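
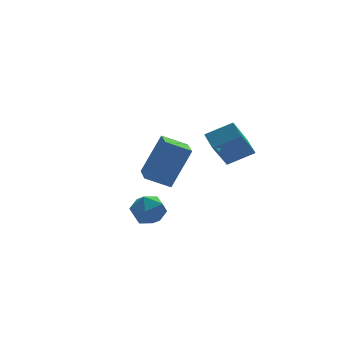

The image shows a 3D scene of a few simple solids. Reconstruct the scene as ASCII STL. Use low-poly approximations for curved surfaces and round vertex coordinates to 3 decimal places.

solid 
facet normal -0.854 0.271 -0.444
outer loop
vertex -0.511 -0.236 -1.535
vertex -0.472 0.486 -1.17
vertex 0.556 0.515 -3.13
endloop
endfacet
facet normal -0.047 -0.891 -0.451
outer loop
vertex 1.632 0.174 -2.57
vertex -0.511 -0.236 -1.535
vertex 0.556 0.515 -3.13
endloop
endfacet
facet normal -0.854 0.271 -0.444
outer loop
vertex 0.556 0.515 -3.13
vertex -0.472 0.486 -1.17
vertex 0.595 1.237 -2.764
endloop
endfacet
facet normal 0.518 0.364 -0.774
outer loop
vertex 0.595 1.237 -2.764
vertex 1.632 0.174 -2.57
vertex 0.556 0.515 -3.13
endloop
endfacet
facet normal -0.518 -0.363 0.774
outer loop
vertex -0.511 -0.236 -1.535
vertex 0.604 0.145 -0.61
vertex -0.472 0.486 -1.17
endloop
endfacet
facet normal -0.048 -0.891 -0.452
outer loop
vertex 0.565 -0.577 -0.976
vertex -0.511 -0.236 -1.535
vertex 1.632 0.174 -2.57
endloop
endfacet
facet normal -0.518 -0.364 0.774
outer loop
vertex 0.565 -0.577 -0.976
vertex 0.604 0.145 -0.61
vertex -0.511 -0.236 -1.535
endloop
endfacet
facet normal 0.047 0.891 0.452
outer loop
vertex -0.472 0.486 -1.17
vertex 0.604 0.145 -0.61
vertex 0.595 1.237 -2.764
endloop
endfacet
facet normal 0.518 0.364 -0.775
outer loop
vertex 1.671 0.896 -2.205
vertex 1.632 0.174 -2.57
vertex 0.595 1.237 -2.764
endloop
endfacet
facet normal 0.048 0.891 0.451
outer loop
vertex 0.595 1.237 -2.764
vertex 0.604 0.145 -0.61
vertex 1.671 0.896 -2.205
endloop
endfacet
facet normal 0.854 -0.271 0.444
outer loop
vertex 1.671 0.896 -2.205
vertex 0.565 -0.577 -0.976
vertex 1.632 0.174 -2.57
endloop
endfacet
facet normal 0.854 -0.271 0.444
outer loop
vertex 0.604 0.145 -0.61
vertex 0.565 -0.577 -0.976
vertex 1.671 0.896 -2.205
endloop
endfacet
facet normal -0.503 -0.078 -0.860
outer loop
vertex -2.05 2.571 -4.28
vertex -1.527 3.975 -4.714
vertex -1.11 2.066 -4.784
endloop
endfacet
facet normal -0.335 -0.900 0.278
outer loop
vertex -0.093 2.225 -3.046
vertex -2.05 2.571 -4.28
vertex -1.11 2.066 -4.784
endloop
endfacet
facet normal -0.503 -0.078 -0.860
outer loop
vertex -1.11 2.066 -4.784
vertex -1.527 3.975 -4.714
vertex -0.587 3.47 -5.218
endloop
endfacet
facet normal 0.796 -0.429 -0.427
outer loop
vertex -0.587 3.47 -5.218
vertex -0.093 2.225 -3.046
vertex -1.11 2.066 -4.784
endloop
endfacet
facet normal -0.796 0.429 0.427
outer loop
vertex -2.05 2.571 -4.28
vertex -0.51 4.134 -2.976
vertex -1.527 3.975 -4.714
endloop
endfacet
facet normal -0.335 -0.900 0.278
outer loop
vertex -1.033 2.73 -2.542
vertex -2.05 2.571 -4.28
vertex -0.093 2.225 -3.046
endloop
endfacet
facet normal -0.796 0.429 0.427
outer loop
vertex -1.033 2.73 -2.542
vertex -0.51 4.134 -2.976
vertex -2.05 2.571 -4.28
endloop
endfacet
facet normal 0.335 0.900 -0.278
outer loop
vertex -1.527 3.975 -4.714
vertex -0.51 4.134 -2.976
vertex -0.587 3.47 -5.218
endloop
endfacet
facet normal 0.796 -0.429 -0.427
outer loop
vertex 0.43 3.629 -3.48
vertex -0.093 2.225 -3.046
vertex -0.587 3.47 -5.218
endloop
endfacet
facet normal 0.335 0.900 -0.278
outer loop
vertex -0.587 3.47 -5.218
vertex -0.51 4.134 -2.976
vertex 0.43 3.629 -3.48
endloop
endfacet
facet normal 0.503 0.078 0.860
outer loop
vertex 0.43 3.629 -3.48
vertex -1.033 2.73 -2.542
vertex -0.093 2.225 -3.046
endloop
endfacet
facet normal 0.503 0.078 0.860
outer loop
vertex -0.51 4.134 -2.976
vertex -1.033 2.73 -2.542
vertex 0.43 3.629 -3.48
endloop
endfacet
facet normal -0.688 0.726 -0.020
outer loop
vertex -4.343 -1.256 -3.749
vertex -4.671 -1.549 -3.107
vertex -4.109 -1.015 -3.048
endloop
endfacet
facet normal -0.072 0.950 -0.303
outer loop
vertex -4.343 -1.256 -3.749
vertex -4.109 -1.015 -3.048
vertex -3.585 -1.153 -3.607
endloop
endfacet
facet normal 0.088 0.521 -0.849
outer loop
vertex -4.343 -1.256 -3.749
vertex -3.585 -1.153 -3.607
vertex -3.825 -1.773 -4.012
endloop
endfacet
facet normal -0.428 0.031 -0.903
outer loop
vertex -4.343 -1.256 -3.749
vertex -3.825 -1.773 -4.012
vertex -4.495 -2.018 -3.703
endloop
endfacet
facet normal -0.907 0.157 -0.391
outer loop
vertex -4.343 -1.256 -3.749
vertex -4.495 -2.018 -3.703
vertex -4.671 -1.549 -3.107
endloop
endfacet
facet normal 0.436 0.879 0.192
outer loop
vertex -3.585 -1.153 -3.607
vertex -4.109 -1.015 -3.048
vertex -3.445 -1.382 -2.877
endloop
endfacet
facet normal -0.558 0.515 0.650
outer loop
vertex -4.109 -1.015 -3.048
vertex -4.671 -1.549 -3.107
vertex -4.115 -1.627 -2.568
endloop
endfacet
facet normal -0.913 -0.404 0.048
outer loop
vertex -4.671 -1.549 -3.107
vertex -4.495 -2.018 -3.703
vertex -4.355 -2.247 -2.973
endloop
endfacet
facet normal -0.137 -0.611 -0.780
outer loop
vertex -4.495 -2.018 -3.703
vertex -3.825 -1.773 -4.012
vertex -3.831 -2.385 -3.532
endloop
endfacet
facet normal 0.697 0.183 -0.693
outer loop
vertex -3.825 -1.773 -4.012
vertex -3.585 -1.153 -3.607
vertex -3.269 -1.851 -3.473
endloop
endfacet
facet normal 0.428 -0.031 0.903
outer loop
vertex -3.597 -2.144 -2.831
vertex -3.445 -1.382 -2.877
vertex -4.115 -1.627 -2.568
endloop
endfacet
facet normal -0.088 -0.521 0.849
outer loop
vertex -3.597 -2.144 -2.831
vertex -4.115 -1.627 -2.568
vertex -4.355 -2.247 -2.973
endloop
endfacet
facet normal 0.072 -0.950 0.303
outer loop
vertex -3.597 -2.144 -2.831
vertex -4.355 -2.247 -2.973
vertex -3.831 -2.385 -3.532
endloop
endfacet
facet normal 0.688 -0.726 0.020
outer loop
vertex -3.597 -2.144 -2.831
vertex -3.831 -2.385 -3.532
vertex -3.269 -1.851 -3.473
endloop
endfacet
facet normal 0.907 -0.157 0.391
outer loop
vertex -3.597 -2.144 -2.831
vertex -3.269 -1.851 -3.473
vertex -3.445 -1.382 -2.877
endloop
endfacet
facet normal 0.137 0.611 0.780
outer loop
vertex -4.115 -1.627 -2.568
vertex -3.445 -1.382 -2.877
vertex -4.109 -1.015 -3.048
endloop
endfacet
facet normal -0.697 -0.183 0.693
outer loop
vertex -4.355 -2.247 -2.973
vertex -4.115 -1.627 -2.568
vertex -4.671 -1.549 -3.107
endloop
endfacet
facet normal -0.436 -0.879 -0.192
outer loop
vertex -3.831 -2.385 -3.532
vertex -4.355 -2.247 -2.973
vertex -4.495 -2.018 -3.703
endloop
endfacet
facet normal 0.558 -0.515 -0.650
outer loop
vertex -3.269 -1.851 -3.473
vertex -3.831 -2.385 -3.532
vertex -3.825 -1.773 -4.012
endloop
endfacet
facet normal 0.913 0.404 -0.048
outer loop
vertex -3.445 -1.382 -2.877
vertex -3.269 -1.851 -3.473
vertex -3.585 -1.153 -3.607
endloop
endfacet

endsolid


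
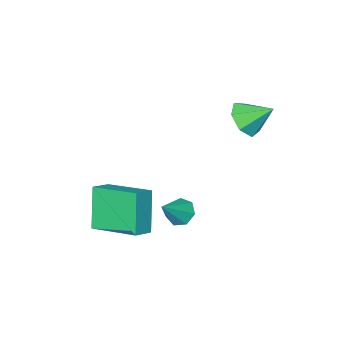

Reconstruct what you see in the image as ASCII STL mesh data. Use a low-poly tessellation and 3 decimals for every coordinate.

solid 
facet normal -0.909 -0.189 -0.371
outer loop
vertex 0.925 -1.253 -3.54
vertex 0.276 0.709 -2.948
vertex 1.475 -0.557 -5.242
endloop
endfacet
facet normal 0.302 -0.913 -0.276
outer loop
vertex 2.284 -0.389 -4.912
vertex 0.925 -1.253 -3.54
vertex 1.475 -0.557 -5.242
endloop
endfacet
facet normal -0.909 -0.189 -0.371
outer loop
vertex 1.475 -0.557 -5.242
vertex 0.276 0.709 -2.948
vertex 0.826 1.405 -4.651
endloop
endfacet
facet normal 0.287 0.362 -0.887
outer loop
vertex 0.826 1.405 -4.651
vertex 2.284 -0.389 -4.912
vertex 1.475 -0.557 -5.242
endloop
endfacet
facet normal -0.287 -0.362 0.887
outer loop
vertex 0.925 -1.253 -3.54
vertex 1.085 0.877 -2.618
vertex 0.276 0.709 -2.948
endloop
endfacet
facet normal 0.302 -0.913 -0.275
outer loop
vertex 1.734 -1.085 -3.209
vertex 0.925 -1.253 -3.54
vertex 2.284 -0.389 -4.912
endloop
endfacet
facet normal -0.288 -0.362 0.887
outer loop
vertex 1.734 -1.085 -3.209
vertex 1.085 0.877 -2.618
vertex 0.925 -1.253 -3.54
endloop
endfacet
facet normal -0.302 0.913 0.275
outer loop
vertex 0.276 0.709 -2.948
vertex 1.085 0.877 -2.618
vertex 0.826 1.405 -4.651
endloop
endfacet
facet normal 0.287 0.363 -0.887
outer loop
vertex 1.635 1.573 -4.32
vertex 2.284 -0.389 -4.912
vertex 0.826 1.405 -4.651
endloop
endfacet
facet normal -0.302 0.913 0.276
outer loop
vertex 0.826 1.405 -4.651
vertex 1.085 0.877 -2.618
vertex 1.635 1.573 -4.32
endloop
endfacet
facet normal 0.909 0.189 0.371
outer loop
vertex 1.635 1.573 -4.32
vertex 1.734 -1.085 -3.209
vertex 2.284 -0.389 -4.912
endloop
endfacet
facet normal 0.909 0.189 0.371
outer loop
vertex 1.085 0.877 -2.618
vertex 1.734 -1.085 -3.209
vertex 1.635 1.573 -4.32
endloop
endfacet
facet normal 0.487 -0.634 -0.601
outer loop
vertex -2.561 1.781 0.745
vertex -3.229 1.782 0.203
vertex -2.544 2.301 0.21
endloop
endfacet
facet normal 0.507 0.610 0.609
outer loop
vertex -2.561 1.781 0.745
vertex -2.544 2.301 0.21
vertex -3.871 2.618 0.997
endloop
endfacet
facet normal 0.487 -0.634 -0.601
outer loop
vertex -2.544 2.301 0.21
vertex -3.229 1.782 0.203
vertex -3.043 2.43 -0.33
endloop
endfacet
facet normal 0.239 0.971 0.011
outer loop
vertex -2.544 2.301 0.21
vertex -3.043 2.43 -0.33
vertex -3.871 2.618 0.997
endloop
endfacet
facet normal 0.486 -0.634 -0.601
outer loop
vertex -3.043 2.43 -0.33
vertex -3.229 1.782 0.203
vertex -3.682 2.071 -0.468
endloop
endfacet
facet normal -0.395 0.843 -0.366
outer loop
vertex -3.043 2.43 -0.33
vertex -3.682 2.071 -0.468
vertex -3.871 2.618 0.997
endloop
endfacet
facet normal 0.486 -0.634 -0.601
outer loop
vertex -3.682 2.071 -0.468
vertex -3.229 1.782 0.203
vertex -3.98 1.494 -0.101
endloop
endfacet
facet normal -0.916 0.322 -0.238
outer loop
vertex -3.682 2.071 -0.468
vertex -3.98 1.494 -0.101
vertex -3.871 2.618 0.997
endloop
endfacet
facet normal 0.486 -0.634 -0.602
outer loop
vertex -3.98 1.494 -0.101
vertex -3.229 1.782 0.203
vertex -3.713 1.133 0.495
endloop
endfacet
facet normal -0.934 -0.200 0.297
outer loop
vertex -3.98 1.494 -0.101
vertex -3.713 1.133 0.495
vertex -3.871 2.618 0.997
endloop
endfacet
facet normal 0.487 -0.634 -0.601
outer loop
vertex -3.713 1.133 0.495
vertex -3.229 1.782 0.203
vertex -3.081 1.261 0.872
endloop
endfacet
facet normal -0.434 -0.330 0.839
outer loop
vertex -3.713 1.133 0.495
vertex -3.081 1.261 0.872
vertex -3.871 2.618 0.997
endloop
endfacet
facet normal 0.487 -0.634 -0.601
outer loop
vertex -3.081 1.261 0.872
vertex -3.229 1.782 0.203
vertex -2.561 1.781 0.745
endloop
endfacet
facet normal 0.208 0.031 0.978
outer loop
vertex -3.081 1.261 0.872
vertex -2.561 1.781 0.745
vertex -3.871 2.618 0.997
endloop
endfacet
facet normal -0.732 -0.142 -0.667
outer loop
vertex 0.168 1.93 -4.208
vertex -0.238 1.793 -3.733
vertex -0.109 2.362 -3.996
endloop
endfacet
facet normal 0.713 0.619 -0.330
outer loop
vertex 0.168 1.93 -4.208
vertex -0.109 2.362 -3.996
vertex 0.758 1.987 -2.827
endloop
endfacet
facet normal -0.732 -0.142 -0.667
outer loop
vertex -0.109 2.362 -3.996
vertex -0.238 1.793 -3.733
vertex -0.483 2.365 -3.586
endloop
endfacet
facet normal 0.192 0.967 0.168
outer loop
vertex -0.109 2.362 -3.996
vertex -0.483 2.365 -3.586
vertex 0.758 1.987 -2.827
endloop
endfacet
facet normal -0.731 -0.142 -0.667
outer loop
vertex -0.483 2.365 -3.586
vertex -0.238 1.793 -3.733
vertex -0.673 1.937 -3.287
endloop
endfacet
facet normal -0.258 0.628 0.734
outer loop
vertex -0.483 2.365 -3.586
vertex -0.673 1.937 -3.287
vertex 0.758 1.987 -2.827
endloop
endfacet
facet normal -0.731 -0.145 -0.666
outer loop
vertex -0.673 1.937 -3.287
vertex -0.238 1.793 -3.733
vertex -0.534 1.401 -3.323
endloop
endfacet
facet normal -0.299 -0.141 0.944
outer loop
vertex -0.673 1.937 -3.287
vertex -0.534 1.401 -3.323
vertex 0.758 1.987 -2.827
endloop
endfacet
facet normal -0.732 -0.143 -0.666
outer loop
vertex -0.534 1.401 -3.323
vertex -0.238 1.793 -3.733
vertex -0.172 1.159 -3.669
endloop
endfacet
facet normal 0.101 -0.763 0.639
outer loop
vertex -0.534 1.401 -3.323
vertex -0.172 1.159 -3.669
vertex 0.758 1.987 -2.827
endloop
endfacet
facet normal -0.732 -0.143 -0.666
outer loop
vertex -0.172 1.159 -3.669
vertex -0.238 1.793 -3.733
vertex 0.14 1.395 -4.063
endloop
endfacet
facet normal 0.640 -0.767 0.047
outer loop
vertex -0.172 1.159 -3.669
vertex 0.14 1.395 -4.063
vertex 0.758 1.987 -2.827
endloop
endfacet
facet normal -0.732 -0.142 -0.667
outer loop
vertex 0.14 1.395 -4.063
vertex -0.238 1.793 -3.733
vertex 0.168 1.93 -4.208
endloop
endfacet
facet normal 0.911 -0.152 -0.383
outer loop
vertex 0.14 1.395 -4.063
vertex 0.168 1.93 -4.208
vertex 0.758 1.987 -2.827
endloop
endfacet

endsolid


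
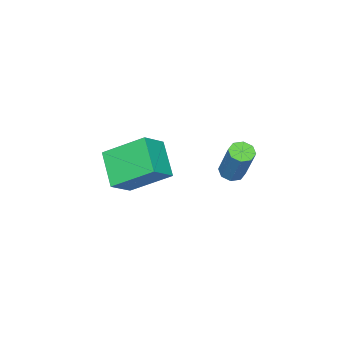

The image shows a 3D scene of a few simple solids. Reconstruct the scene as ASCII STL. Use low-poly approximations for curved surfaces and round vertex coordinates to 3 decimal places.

solid 
facet normal -0.250 -0.396 -0.883
outer loop
vertex 1.824 2.653 2.045
vertex 1.523 3.099 1.93
vertex 2.046 2.952 1.848
endloop
endfacet
facet normal 0.812 -0.583 0.031
outer loop
vertex 1.824 2.653 2.045
vertex 2.046 2.952 1.848
vertex 2.319 3.436 3.784
endloop
endfacet
facet normal 0.811 -0.584 0.031
outer loop
vertex 2.319 3.436 3.784
vertex 2.046 2.952 1.848
vertex 2.541 3.734 3.587
endloop
endfacet
facet normal 0.251 0.397 0.883
outer loop
vertex 2.319 3.436 3.784
vertex 2.541 3.734 3.587
vertex 2.017 3.881 3.67
endloop
endfacet
facet normal -0.250 -0.397 -0.883
outer loop
vertex 2.046 2.952 1.848
vertex 1.523 3.099 1.93
vertex 1.962 3.336 1.699
endloop
endfacet
facet normal 0.947 0.087 -0.309
outer loop
vertex 2.046 2.952 1.848
vertex 1.962 3.336 1.699
vertex 2.541 3.734 3.587
endloop
endfacet
facet normal 0.947 0.090 -0.309
outer loop
vertex 2.541 3.734 3.587
vertex 1.962 3.336 1.699
vertex 2.456 4.118 3.438
endloop
endfacet
facet normal 0.251 0.398 0.882
outer loop
vertex 2.541 3.734 3.587
vertex 2.456 4.118 3.438
vertex 2.017 3.881 3.67
endloop
endfacet
facet normal -0.251 -0.396 -0.883
outer loop
vertex 1.962 3.336 1.699
vertex 1.523 3.099 1.93
vertex 1.62 3.582 1.686
endloop
endfacet
facet normal 0.528 0.709 -0.469
outer loop
vertex 1.962 3.336 1.699
vertex 1.62 3.582 1.686
vertex 2.456 4.118 3.438
endloop
endfacet
facet normal 0.528 0.708 -0.469
outer loop
vertex 2.456 4.118 3.438
vertex 1.62 3.582 1.686
vertex 2.115 4.364 3.425
endloop
endfacet
facet normal 0.252 0.397 0.883
outer loop
vertex 2.456 4.118 3.438
vertex 2.115 4.364 3.425
vertex 2.017 3.881 3.67
endloop
endfacet
facet normal -0.250 -0.396 -0.883
outer loop
vertex 1.62 3.582 1.686
vertex 1.523 3.099 1.93
vertex 1.221 3.544 1.816
endloop
endfacet
facet normal -0.202 0.913 -0.353
outer loop
vertex 1.62 3.582 1.686
vertex 1.221 3.544 1.816
vertex 2.115 4.364 3.425
endloop
endfacet
facet normal -0.200 0.913 -0.354
outer loop
vertex 2.115 4.364 3.425
vertex 1.221 3.544 1.816
vertex 1.716 4.327 3.555
endloop
endfacet
facet normal 0.251 0.397 0.883
outer loop
vertex 2.115 4.364 3.425
vertex 1.716 4.327 3.555
vertex 2.017 3.881 3.67
endloop
endfacet
facet normal -0.251 -0.397 -0.883
outer loop
vertex 1.221 3.544 1.816
vertex 1.523 3.099 1.93
vertex 0.999 3.246 2.013
endloop
endfacet
facet normal -0.811 0.584 -0.032
outer loop
vertex 1.221 3.544 1.816
vertex 0.999 3.246 2.013
vertex 1.716 4.327 3.555
endloop
endfacet
facet normal -0.812 0.583 -0.031
outer loop
vertex 1.716 4.327 3.555
vertex 0.999 3.246 2.013
vertex 1.494 4.028 3.752
endloop
endfacet
facet normal 0.250 0.396 0.883
outer loop
vertex 1.716 4.327 3.555
vertex 1.494 4.028 3.752
vertex 2.017 3.881 3.67
endloop
endfacet
facet normal -0.251 -0.398 -0.882
outer loop
vertex 0.999 3.246 2.013
vertex 1.523 3.099 1.93
vertex 1.084 2.862 2.162
endloop
endfacet
facet normal -0.947 -0.089 0.310
outer loop
vertex 0.999 3.246 2.013
vertex 1.084 2.862 2.162
vertex 1.494 4.028 3.752
endloop
endfacet
facet normal -0.947 -0.088 0.308
outer loop
vertex 1.494 4.028 3.752
vertex 1.084 2.862 2.162
vertex 1.578 3.644 3.901
endloop
endfacet
facet normal 0.250 0.397 0.883
outer loop
vertex 1.494 4.028 3.752
vertex 1.578 3.644 3.901
vertex 2.017 3.881 3.67
endloop
endfacet
facet normal -0.252 -0.397 -0.883
outer loop
vertex 1.084 2.862 2.162
vertex 1.523 3.099 1.93
vertex 1.425 2.616 2.175
endloop
endfacet
facet normal -0.529 -0.708 0.468
outer loop
vertex 1.084 2.862 2.162
vertex 1.425 2.616 2.175
vertex 1.578 3.644 3.901
endloop
endfacet
facet normal -0.527 -0.709 0.469
outer loop
vertex 1.578 3.644 3.901
vertex 1.425 2.616 2.175
vertex 1.92 3.398 3.914
endloop
endfacet
facet normal 0.251 0.396 0.883
outer loop
vertex 1.578 3.644 3.901
vertex 1.92 3.398 3.914
vertex 2.017 3.881 3.67
endloop
endfacet
facet normal -0.251 -0.397 -0.883
outer loop
vertex 1.425 2.616 2.175
vertex 1.523 3.099 1.93
vertex 1.824 2.653 2.045
endloop
endfacet
facet normal 0.200 -0.914 0.354
outer loop
vertex 1.425 2.616 2.175
vertex 1.824 2.653 2.045
vertex 1.92 3.398 3.914
endloop
endfacet
facet normal 0.202 -0.913 0.354
outer loop
vertex 1.92 3.398 3.914
vertex 1.824 2.653 2.045
vertex 2.319 3.436 3.784
endloop
endfacet
facet normal 0.250 0.396 0.883
outer loop
vertex 1.92 3.398 3.914
vertex 2.319 3.436 3.784
vertex 2.017 3.881 3.67
endloop
endfacet
facet normal -0.512 -0.636 0.578
outer loop
vertex 2.957 -2.237 1.643
vertex 2.27 -0.606 2.829
vertex 1.882 -2.104 0.837
endloop
endfacet
facet normal 0.322 -0.766 -0.556
outer loop
vertex 2.81 -0.954 -0.209
vertex 2.957 -2.237 1.643
vertex 1.882 -2.104 0.837
endloop
endfacet
facet normal -0.513 -0.635 0.577
outer loop
vertex 1.882 -2.104 0.837
vertex 2.27 -0.606 2.829
vertex 1.196 -0.472 2.022
endloop
endfacet
facet normal -0.796 0.099 -0.597
outer loop
vertex 1.196 -0.472 2.022
vertex 2.81 -0.954 -0.209
vertex 1.882 -2.104 0.837
endloop
endfacet
facet normal 0.796 -0.099 0.597
outer loop
vertex 2.957 -2.237 1.643
vertex 3.198 0.544 1.783
vertex 2.27 -0.606 2.829
endloop
endfacet
facet normal 0.322 -0.766 -0.556
outer loop
vertex 3.884 -1.088 0.598
vertex 2.957 -2.237 1.643
vertex 2.81 -0.954 -0.209
endloop
endfacet
facet normal 0.796 -0.099 0.597
outer loop
vertex 3.884 -1.088 0.598
vertex 3.198 0.544 1.783
vertex 2.957 -2.237 1.643
endloop
endfacet
facet normal -0.322 0.766 0.556
outer loop
vertex 2.27 -0.606 2.829
vertex 3.198 0.544 1.783
vertex 1.196 -0.472 2.022
endloop
endfacet
facet normal -0.796 0.099 -0.597
outer loop
vertex 2.123 0.677 0.977
vertex 2.81 -0.954 -0.209
vertex 1.196 -0.472 2.022
endloop
endfacet
facet normal -0.322 0.766 0.556
outer loop
vertex 1.196 -0.472 2.022
vertex 3.198 0.544 1.783
vertex 2.123 0.677 0.977
endloop
endfacet
facet normal 0.513 0.636 -0.577
outer loop
vertex 2.123 0.677 0.977
vertex 3.884 -1.088 0.598
vertex 2.81 -0.954 -0.209
endloop
endfacet
facet normal 0.512 0.635 -0.578
outer loop
vertex 3.198 0.544 1.783
vertex 3.884 -1.088 0.598
vertex 2.123 0.677 0.977
endloop
endfacet

endsolid


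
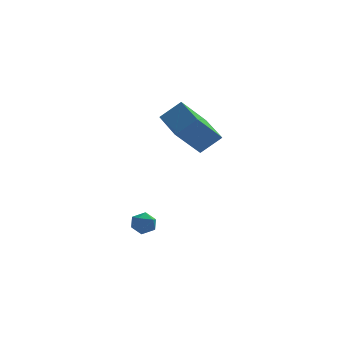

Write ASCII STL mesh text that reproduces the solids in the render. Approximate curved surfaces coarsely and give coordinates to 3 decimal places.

solid 
facet normal -0.589 -0.378 0.714
outer loop
vertex -1.24 2.327 4.513
vertex -1.939 4.344 5.005
vertex -2.332 2.187 3.538
endloop
endfacet
facet normal 0.319 -0.921 -0.225
outer loop
vertex -1.041 3.016 1.975
vertex -1.24 2.327 4.513
vertex -2.332 2.187 3.538
endloop
endfacet
facet normal -0.589 -0.378 0.714
outer loop
vertex -2.332 2.187 3.538
vertex -1.939 4.344 5.005
vertex -3.03 4.204 4.031
endloop
endfacet
facet normal -0.742 -0.095 -0.663
outer loop
vertex -3.03 4.204 4.031
vertex -1.041 3.016 1.975
vertex -2.332 2.187 3.538
endloop
endfacet
facet normal 0.742 0.095 0.663
outer loop
vertex -1.24 2.327 4.513
vertex -0.648 5.173 3.442
vertex -1.939 4.344 5.005
endloop
endfacet
facet normal 0.319 -0.921 -0.225
outer loop
vertex 0.05 3.156 2.949
vertex -1.24 2.327 4.513
vertex -1.041 3.016 1.975
endloop
endfacet
facet normal 0.743 0.095 0.663
outer loop
vertex 0.05 3.156 2.949
vertex -0.648 5.173 3.442
vertex -1.24 2.327 4.513
endloop
endfacet
facet normal -0.319 0.921 0.225
outer loop
vertex -1.939 4.344 5.005
vertex -0.648 5.173 3.442
vertex -3.03 4.204 4.031
endloop
endfacet
facet normal -0.742 -0.096 -0.663
outer loop
vertex -1.74 5.033 2.467
vertex -1.041 3.016 1.975
vertex -3.03 4.204 4.031
endloop
endfacet
facet normal -0.319 0.921 0.225
outer loop
vertex -3.03 4.204 4.031
vertex -0.648 5.173 3.442
vertex -1.74 5.033 2.467
endloop
endfacet
facet normal 0.589 0.378 -0.714
outer loop
vertex -1.74 5.033 2.467
vertex 0.05 3.156 2.949
vertex -1.041 3.016 1.975
endloop
endfacet
facet normal 0.589 0.378 -0.714
outer loop
vertex -0.648 5.173 3.442
vertex 0.05 3.156 2.949
vertex -1.74 5.033 2.467
endloop
endfacet
facet normal -0.288 0.699 0.654
outer loop
vertex -3.905 3.373 -2.63
vertex -4.447 2.921 -2.385
vertex -3.772 2.901 -2.067
endloop
endfacet
facet normal 0.416 0.743 0.525
outer loop
vertex -3.905 3.373 -2.63
vertex -3.772 2.901 -2.067
vertex -3.262 2.995 -2.604
endloop
endfacet
facet normal 0.504 0.846 -0.175
outer loop
vertex -3.905 3.373 -2.63
vertex -3.262 2.995 -2.604
vertex -3.622 3.075 -3.253
endloop
endfacet
facet normal -0.143 0.866 -0.479
outer loop
vertex -3.905 3.373 -2.63
vertex -3.622 3.075 -3.253
vertex -4.354 3.029 -3.118
endloop
endfacet
facet normal -0.631 0.775 0.034
outer loop
vertex -3.905 3.373 -2.63
vertex -4.354 3.029 -3.118
vertex -4.447 2.921 -2.385
endloop
endfacet
facet normal 0.710 0.117 0.695
outer loop
vertex -3.262 2.995 -2.604
vertex -3.772 2.901 -2.067
vertex -3.406 2.311 -2.342
endloop
endfacet
facet normal -0.425 0.045 0.904
outer loop
vertex -3.772 2.901 -2.067
vertex -4.447 2.921 -2.385
vertex -4.138 2.265 -2.207
endloop
endfacet
facet normal -0.981 0.168 -0.100
outer loop
vertex -4.447 2.921 -2.385
vertex -4.354 3.029 -3.118
vertex -4.498 2.345 -2.856
endloop
endfacet
facet normal -0.191 0.315 -0.930
outer loop
vertex -4.354 3.029 -3.118
vertex -3.622 3.075 -3.253
vertex -3.988 2.439 -3.393
endloop
endfacet
facet normal 0.853 0.283 -0.438
outer loop
vertex -3.622 3.075 -3.253
vertex -3.262 2.995 -2.604
vertex -3.313 2.419 -3.075
endloop
endfacet
facet normal 0.143 -0.866 0.479
outer loop
vertex -3.855 1.967 -2.83
vertex -3.406 2.311 -2.342
vertex -4.138 2.265 -2.207
endloop
endfacet
facet normal -0.504 -0.846 0.175
outer loop
vertex -3.855 1.967 -2.83
vertex -4.138 2.265 -2.207
vertex -4.498 2.345 -2.856
endloop
endfacet
facet normal -0.416 -0.743 -0.525
outer loop
vertex -3.855 1.967 -2.83
vertex -4.498 2.345 -2.856
vertex -3.988 2.439 -3.393
endloop
endfacet
facet normal 0.288 -0.699 -0.654
outer loop
vertex -3.855 1.967 -2.83
vertex -3.988 2.439 -3.393
vertex -3.313 2.419 -3.075
endloop
endfacet
facet normal 0.631 -0.775 -0.034
outer loop
vertex -3.855 1.967 -2.83
vertex -3.313 2.419 -3.075
vertex -3.406 2.311 -2.342
endloop
endfacet
facet normal 0.191 -0.315 0.930
outer loop
vertex -4.138 2.265 -2.207
vertex -3.406 2.311 -2.342
vertex -3.772 2.901 -2.067
endloop
endfacet
facet normal -0.853 -0.283 0.438
outer loop
vertex -4.498 2.345 -2.856
vertex -4.138 2.265 -2.207
vertex -4.447 2.921 -2.385
endloop
endfacet
facet normal -0.710 -0.117 -0.695
outer loop
vertex -3.988 2.439 -3.393
vertex -4.498 2.345 -2.856
vertex -4.354 3.029 -3.118
endloop
endfacet
facet normal 0.425 -0.045 -0.904
outer loop
vertex -3.313 2.419 -3.075
vertex -3.988 2.439 -3.393
vertex -3.622 3.075 -3.253
endloop
endfacet
facet normal 0.981 -0.168 0.100
outer loop
vertex -3.406 2.311 -2.342
vertex -3.313 2.419 -3.075
vertex -3.262 2.995 -2.604
endloop
endfacet

endsolid


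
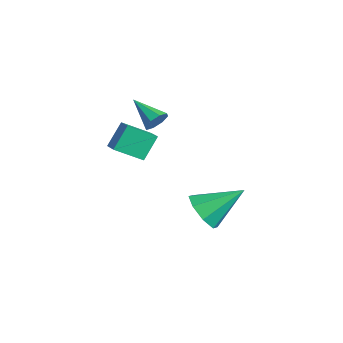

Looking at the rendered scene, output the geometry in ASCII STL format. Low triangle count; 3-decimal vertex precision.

solid 
facet normal -0.943 0.046 -0.330
outer loop
vertex -0.774 -4.514 1.883
vertex -1.095 -3.775 2.904
vertex -0.457 -3.347 1.139
endloop
endfacet
facet normal 0.247 -0.568 -0.785
outer loop
vertex 0.335 -3.385 1.416
vertex -0.774 -4.514 1.883
vertex -0.457 -3.347 1.139
endloop
endfacet
facet normal -0.943 0.045 -0.330
outer loop
vertex -0.457 -3.347 1.139
vertex -1.095 -3.775 2.904
vertex -0.779 -2.608 2.16
endloop
endfacet
facet normal 0.223 0.822 -0.524
outer loop
vertex -0.779 -2.608 2.16
vertex 0.335 -3.385 1.416
vertex -0.457 -3.347 1.139
endloop
endfacet
facet normal -0.223 -0.822 0.525
outer loop
vertex -0.774 -4.514 1.883
vertex -0.303 -3.813 3.181
vertex -1.095 -3.775 2.904
endloop
endfacet
facet normal 0.247 -0.568 -0.785
outer loop
vertex 0.019 -4.552 2.16
vertex -0.774 -4.514 1.883
vertex 0.335 -3.385 1.416
endloop
endfacet
facet normal -0.223 -0.822 0.525
outer loop
vertex 0.019 -4.552 2.16
vertex -0.303 -3.813 3.181
vertex -0.774 -4.514 1.883
endloop
endfacet
facet normal -0.247 0.568 0.785
outer loop
vertex -1.095 -3.775 2.904
vertex -0.303 -3.813 3.181
vertex -0.779 -2.608 2.16
endloop
endfacet
facet normal 0.223 0.822 -0.525
outer loop
vertex 0.014 -2.646 2.437
vertex 0.335 -3.385 1.416
vertex -0.779 -2.608 2.16
endloop
endfacet
facet normal -0.247 0.568 0.785
outer loop
vertex -0.779 -2.608 2.16
vertex -0.303 -3.813 3.181
vertex 0.014 -2.646 2.437
endloop
endfacet
facet normal 0.943 -0.045 0.329
outer loop
vertex 0.014 -2.646 2.437
vertex 0.019 -4.552 2.16
vertex 0.335 -3.385 1.416
endloop
endfacet
facet normal 0.943 -0.046 0.330
outer loop
vertex -0.303 -3.813 3.181
vertex 0.019 -4.552 2.16
vertex 0.014 -2.646 2.437
endloop
endfacet
facet normal -0.216 -0.795 -0.566
outer loop
vertex 1.894 -1.485 -1.682
vertex 0.987 -1.076 -1.91
vertex 1.92 -1.037 -2.321
endloop
endfacet
facet normal 0.977 0.153 0.147
outer loop
vertex 1.894 -1.485 -1.682
vertex 1.92 -1.037 -2.321
vertex 1.433 0.556 -0.75
endloop
endfacet
facet normal -0.216 -0.796 -0.566
outer loop
vertex 1.92 -1.037 -2.321
vertex 0.987 -1.076 -1.91
vertex 1.4 -0.613 -2.719
endloop
endfacet
facet normal 0.739 0.574 -0.353
outer loop
vertex 1.92 -1.037 -2.321
vertex 1.4 -0.613 -2.719
vertex 1.433 0.556 -0.75
endloop
endfacet
facet normal -0.217 -0.795 -0.566
outer loop
vertex 1.4 -0.613 -2.719
vertex 0.987 -1.076 -1.91
vertex 0.638 -0.459 -2.643
endloop
endfacet
facet normal 0.122 0.853 -0.508
outer loop
vertex 1.4 -0.613 -2.719
vertex 0.638 -0.459 -2.643
vertex 1.433 0.556 -0.75
endloop
endfacet
facet normal -0.217 -0.795 -0.566
outer loop
vertex 0.638 -0.459 -2.643
vertex 0.987 -1.076 -1.91
vertex 0.081 -0.667 -2.137
endloop
endfacet
facet normal -0.515 0.827 -0.227
outer loop
vertex 0.638 -0.459 -2.643
vertex 0.081 -0.667 -2.137
vertex 1.433 0.556 -0.75
endloop
endfacet
facet normal -0.218 -0.796 -0.565
outer loop
vertex 0.081 -0.667 -2.137
vertex 0.987 -1.076 -1.91
vertex 0.055 -1.114 -1.498
endloop
endfacet
facet normal -0.796 0.511 0.325
outer loop
vertex 0.081 -0.667 -2.137
vertex 0.055 -1.114 -1.498
vertex 1.433 0.556 -0.75
endloop
endfacet
facet normal -0.218 -0.796 -0.565
outer loop
vertex 0.055 -1.114 -1.498
vertex 0.987 -1.076 -1.91
vertex 0.575 -1.539 -1.1
endloop
endfacet
facet normal -0.558 0.091 0.825
outer loop
vertex 0.055 -1.114 -1.498
vertex 0.575 -1.539 -1.1
vertex 1.433 0.556 -0.75
endloop
endfacet
facet normal -0.216 -0.796 -0.565
outer loop
vertex 0.575 -1.539 -1.1
vertex 0.987 -1.076 -1.91
vertex 1.337 -1.692 -1.176
endloop
endfacet
facet normal 0.060 -0.188 0.980
outer loop
vertex 0.575 -1.539 -1.1
vertex 1.337 -1.692 -1.176
vertex 1.433 0.556 -0.75
endloop
endfacet
facet normal -0.217 -0.796 -0.565
outer loop
vertex 1.337 -1.692 -1.176
vertex 0.987 -1.076 -1.91
vertex 1.894 -1.485 -1.682
endloop
endfacet
facet normal 0.696 -0.162 0.700
outer loop
vertex 1.337 -1.692 -1.176
vertex 1.894 -1.485 -1.682
vertex 1.433 0.556 -0.75
endloop
endfacet
facet normal 0.820 0.328 -0.468
outer loop
vertex 0.363 -3.089 3.65
vertex 0.029 -2.701 3.337
vertex 0.321 -2.683 3.861
endloop
endfacet
facet normal 0.247 -0.427 0.870
outer loop
vertex 0.363 -3.089 3.65
vertex 0.321 -2.683 3.861
vertex -1.209 -3.199 4.043
endloop
endfacet
facet normal 0.820 0.330 -0.468
outer loop
vertex 0.321 -2.683 3.861
vertex 0.029 -2.701 3.337
vertex 0.107 -2.288 3.765
endloop
endfacet
facet normal 0.030 0.252 0.967
outer loop
vertex 0.321 -2.683 3.861
vertex 0.107 -2.288 3.765
vertex -1.209 -3.199 4.043
endloop
endfacet
facet normal 0.821 0.329 -0.467
outer loop
vertex 0.107 -2.288 3.765
vertex 0.029 -2.701 3.337
vertex -0.152 -2.135 3.418
endloop
endfacet
facet normal -0.370 0.716 0.592
outer loop
vertex 0.107 -2.288 3.765
vertex -0.152 -2.135 3.418
vertex -1.209 -3.199 4.043
endloop
endfacet
facet normal 0.820 0.329 -0.468
outer loop
vertex -0.152 -2.135 3.418
vertex 0.029 -2.701 3.337
vertex -0.305 -2.314 3.024
endloop
endfacet
facet normal -0.719 0.694 -0.036
outer loop
vertex -0.152 -2.135 3.418
vertex -0.305 -2.314 3.024
vertex -1.209 -3.199 4.043
endloop
endfacet
facet normal 0.820 0.328 -0.469
outer loop
vertex -0.305 -2.314 3.024
vertex 0.029 -2.701 3.337
vertex -0.263 -2.72 2.813
endloop
endfacet
facet normal -0.813 0.200 -0.547
outer loop
vertex -0.305 -2.314 3.024
vertex -0.263 -2.72 2.813
vertex -1.209 -3.199 4.043
endloop
endfacet
facet normal 0.819 0.330 -0.469
outer loop
vertex -0.263 -2.72 2.813
vertex 0.029 -2.701 3.337
vertex -0.049 -3.115 2.909
endloop
endfacet
facet normal -0.596 -0.479 -0.645
outer loop
vertex -0.263 -2.72 2.813
vertex -0.049 -3.115 2.909
vertex -1.209 -3.199 4.043
endloop
endfacet
facet normal 0.820 0.329 -0.468
outer loop
vertex -0.049 -3.115 2.909
vertex 0.029 -2.701 3.337
vertex 0.21 -3.268 3.255
endloop
endfacet
facet normal -0.196 -0.943 -0.270
outer loop
vertex -0.049 -3.115 2.909
vertex 0.21 -3.268 3.255
vertex -1.209 -3.199 4.043
endloop
endfacet
facet normal 0.821 0.329 -0.467
outer loop
vertex 0.21 -3.268 3.255
vertex 0.029 -2.701 3.337
vertex 0.363 -3.089 3.65
endloop
endfacet
facet normal 0.154 -0.921 0.358
outer loop
vertex 0.21 -3.268 3.255
vertex 0.363 -3.089 3.65
vertex -1.209 -3.199 4.043
endloop
endfacet

endsolid


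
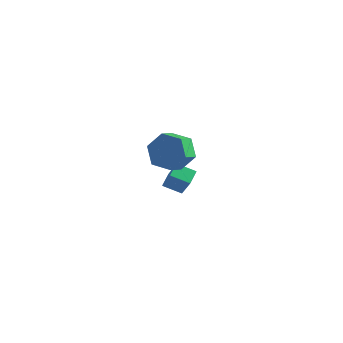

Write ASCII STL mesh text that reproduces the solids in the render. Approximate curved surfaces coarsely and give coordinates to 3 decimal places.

solid 
facet normal -0.445 0.330 -0.832
outer loop
vertex -3.525 4.428 -3.332
vertex -2.511 4.741 -3.75
vertex -3.43 3.633 -3.698
endloop
endfacet
facet normal -0.889 -0.275 0.366
outer loop
vertex -2.549 2.979 -2.05
vertex -3.525 4.428 -3.332
vertex -3.43 3.633 -3.698
endloop
endfacet
facet normal -0.445 0.330 -0.832
outer loop
vertex -3.43 3.633 -3.698
vertex -2.511 4.741 -3.75
vertex -2.417 3.946 -4.116
endloop
endfacet
facet normal 0.107 -0.903 -0.416
outer loop
vertex -2.417 3.946 -4.116
vertex -2.549 2.979 -2.05
vertex -3.43 3.633 -3.698
endloop
endfacet
facet normal -0.107 0.903 0.416
outer loop
vertex -3.525 4.428 -3.332
vertex -1.63 4.087 -2.102
vertex -2.511 4.741 -3.75
endloop
endfacet
facet normal -0.889 -0.274 0.367
outer loop
vertex -2.643 3.774 -1.684
vertex -3.525 4.428 -3.332
vertex -2.549 2.979 -2.05
endloop
endfacet
facet normal -0.107 0.903 0.416
outer loop
vertex -2.643 3.774 -1.684
vertex -1.63 4.087 -2.102
vertex -3.525 4.428 -3.332
endloop
endfacet
facet normal 0.889 0.274 -0.367
outer loop
vertex -2.511 4.741 -3.75
vertex -1.63 4.087 -2.102
vertex -2.417 3.946 -4.116
endloop
endfacet
facet normal 0.107 -0.903 -0.416
outer loop
vertex -1.535 3.292 -2.468
vertex -2.549 2.979 -2.05
vertex -2.417 3.946 -4.116
endloop
endfacet
facet normal 0.889 0.275 -0.367
outer loop
vertex -2.417 3.946 -4.116
vertex -1.63 4.087 -2.102
vertex -1.535 3.292 -2.468
endloop
endfacet
facet normal 0.445 -0.331 0.832
outer loop
vertex -1.535 3.292 -2.468
vertex -2.643 3.774 -1.684
vertex -2.549 2.979 -2.05
endloop
endfacet
facet normal 0.445 -0.330 0.832
outer loop
vertex -1.63 4.087 -2.102
vertex -2.643 3.774 -1.684
vertex -1.535 3.292 -2.468
endloop
endfacet
facet normal 0.028 0.853 -0.521
outer loop
vertex 0.245 0.34 3.722
vertex -0.285 -0.144 2.901
vertex -0.845 0.357 3.691
endloop
endfacet
facet normal -0.016 0.522 0.853
outer loop
vertex 0.245 0.34 3.722
vertex -0.845 0.357 3.691
vertex 0.214 -0.573 4.28
endloop
endfacet
facet normal -0.017 0.521 0.853
outer loop
vertex 0.214 -0.573 4.28
vertex -0.845 0.357 3.691
vertex -0.875 -0.556 4.248
endloop
endfacet
facet normal -0.029 -0.853 0.520
outer loop
vertex 0.214 -0.573 4.28
vertex -0.875 -0.556 4.248
vertex -0.315 -1.056 3.459
endloop
endfacet
facet normal 0.029 0.853 -0.521
outer loop
vertex -0.845 0.357 3.691
vertex -0.285 -0.144 2.901
vertex -1.374 -0.126 2.87
endloop
endfacet
facet normal -0.874 0.274 0.402
outer loop
vertex -0.845 0.357 3.691
vertex -1.374 -0.126 2.87
vertex -0.875 -0.556 4.248
endloop
endfacet
facet normal -0.873 0.275 0.402
outer loop
vertex -0.875 -0.556 4.248
vertex -1.374 -0.126 2.87
vertex -1.405 -1.039 3.427
endloop
endfacet
facet normal -0.029 -0.853 0.521
outer loop
vertex -0.875 -0.556 4.248
vertex -1.405 -1.039 3.427
vertex -0.315 -1.056 3.459
endloop
endfacet
facet normal 0.029 0.853 -0.521
outer loop
vertex -1.374 -0.126 2.87
vertex -0.285 -0.144 2.901
vertex -0.814 -0.627 2.08
endloop
endfacet
facet normal -0.858 -0.246 -0.452
outer loop
vertex -1.374 -0.126 2.87
vertex -0.814 -0.627 2.08
vertex -1.405 -1.039 3.427
endloop
endfacet
facet normal -0.857 -0.247 -0.452
outer loop
vertex -1.405 -1.039 3.427
vertex -0.814 -0.627 2.08
vertex -0.845 -1.54 2.638
endloop
endfacet
facet normal -0.029 -0.853 0.521
outer loop
vertex -1.405 -1.039 3.427
vertex -0.845 -1.54 2.638
vertex -0.315 -1.056 3.459
endloop
endfacet
facet normal 0.029 0.853 -0.520
outer loop
vertex -0.814 -0.627 2.08
vertex -0.285 -0.144 2.901
vertex 0.275 -0.644 2.112
endloop
endfacet
facet normal 0.017 -0.522 -0.853
outer loop
vertex -0.814 -0.627 2.08
vertex 0.275 -0.644 2.112
vertex -0.845 -1.54 2.638
endloop
endfacet
facet normal 0.016 -0.521 -0.853
outer loop
vertex -0.845 -1.54 2.638
vertex 0.275 -0.644 2.112
vertex 0.245 -1.557 2.669
endloop
endfacet
facet normal -0.028 -0.853 0.521
outer loop
vertex -0.845 -1.54 2.638
vertex 0.245 -1.557 2.669
vertex -0.315 -1.056 3.459
endloop
endfacet
facet normal 0.029 0.853 -0.521
outer loop
vertex 0.275 -0.644 2.112
vertex -0.285 -0.144 2.901
vertex 0.805 -0.161 2.933
endloop
endfacet
facet normal 0.873 -0.274 -0.402
outer loop
vertex 0.275 -0.644 2.112
vertex 0.805 -0.161 2.933
vertex 0.245 -1.557 2.669
endloop
endfacet
facet normal 0.874 -0.275 -0.401
outer loop
vertex 0.245 -1.557 2.669
vertex 0.805 -0.161 2.933
vertex 0.774 -1.074 3.49
endloop
endfacet
facet normal -0.029 -0.853 0.521
outer loop
vertex 0.245 -1.557 2.669
vertex 0.774 -1.074 3.49
vertex -0.315 -1.056 3.459
endloop
endfacet
facet normal 0.029 0.853 -0.521
outer loop
vertex 0.805 -0.161 2.933
vertex -0.285 -0.144 2.901
vertex 0.245 0.34 3.722
endloop
endfacet
facet normal 0.857 0.247 0.452
outer loop
vertex 0.805 -0.161 2.933
vertex 0.245 0.34 3.722
vertex 0.774 -1.074 3.49
endloop
endfacet
facet normal 0.858 0.247 0.451
outer loop
vertex 0.774 -1.074 3.49
vertex 0.245 0.34 3.722
vertex 0.214 -0.573 4.28
endloop
endfacet
facet normal -0.029 -0.853 0.521
outer loop
vertex 0.774 -1.074 3.49
vertex 0.214 -0.573 4.28
vertex -0.315 -1.056 3.459
endloop
endfacet

endsolid


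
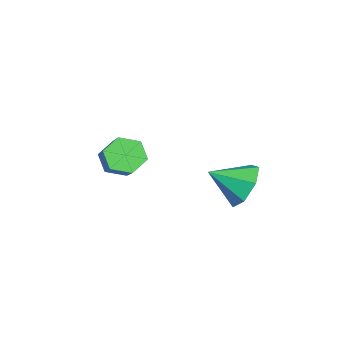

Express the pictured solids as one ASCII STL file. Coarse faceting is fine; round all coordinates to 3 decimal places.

solid 
facet normal -0.103 0.867 -0.487
outer loop
vertex 2.957 4.398 3.996
vertex 2.41 4.057 3.505
vertex 2.289 4.439 4.21
endloop
endfacet
facet normal 0.303 -0.040 0.952
outer loop
vertex 2.957 4.398 3.996
vertex 2.289 4.439 4.21
vertex 2.53 3.043 4.075
endloop
endfacet
facet normal -0.102 0.867 -0.487
outer loop
vertex 2.289 4.439 4.21
vertex 2.41 4.057 3.505
vertex 1.712 4.193 3.893
endloop
endfacet
facet normal -0.422 -0.159 0.892
outer loop
vertex 2.289 4.439 4.21
vertex 1.712 4.193 3.893
vertex 2.53 3.043 4.075
endloop
endfacet
facet normal -0.102 0.867 -0.487
outer loop
vertex 1.712 4.193 3.893
vertex 2.41 4.057 3.505
vertex 1.661 3.845 3.284
endloop
endfacet
facet normal -0.788 -0.504 0.354
outer loop
vertex 1.712 4.193 3.893
vertex 1.661 3.845 3.284
vertex 2.53 3.043 4.075
endloop
endfacet
facet normal -0.102 0.867 -0.487
outer loop
vertex 1.661 3.845 3.284
vertex 2.41 4.057 3.505
vertex 2.174 3.657 2.842
endloop
endfacet
facet normal -0.519 -0.815 -0.256
outer loop
vertex 1.661 3.845 3.284
vertex 2.174 3.657 2.842
vertex 2.53 3.043 4.075
endloop
endfacet
facet normal -0.103 0.867 -0.487
outer loop
vertex 2.174 3.657 2.842
vertex 2.41 4.057 3.505
vertex 2.865 3.771 2.899
endloop
endfacet
facet normal 0.181 -0.858 -0.480
outer loop
vertex 2.174 3.657 2.842
vertex 2.865 3.771 2.899
vertex 2.53 3.043 4.075
endloop
endfacet
facet normal -0.102 0.868 -0.486
outer loop
vertex 2.865 3.771 2.899
vertex 2.41 4.057 3.505
vertex 3.214 4.1 3.413
endloop
endfacet
facet normal 0.785 -0.601 -0.148
outer loop
vertex 2.865 3.771 2.899
vertex 3.214 4.1 3.413
vertex 2.53 3.043 4.075
endloop
endfacet
facet normal -0.102 0.867 -0.488
outer loop
vertex 3.214 4.1 3.413
vertex 2.41 4.057 3.505
vertex 2.957 4.398 3.996
endloop
endfacet
facet normal 0.839 -0.236 0.490
outer loop
vertex 3.214 4.1 3.413
vertex 2.957 4.398 3.996
vertex 2.53 3.043 4.075
endloop
endfacet
facet normal -0.755 -0.223 -0.616
outer loop
vertex 1.225 -0.032 2.977
vertex 0.832 0.357 3.318
vertex 1.17 0.596 2.817
endloop
endfacet
facet normal 0.649 -0.134 -0.749
outer loop
vertex 1.225 -0.032 2.977
vertex 1.17 0.596 2.817
vertex 2.261 0.273 3.82
endloop
endfacet
facet normal 0.649 -0.134 -0.749
outer loop
vertex 2.261 0.273 3.82
vertex 1.17 0.596 2.817
vertex 2.206 0.901 3.66
endloop
endfacet
facet normal 0.756 0.223 0.615
outer loop
vertex 2.261 0.273 3.82
vertex 2.206 0.901 3.66
vertex 1.868 0.663 4.162
endloop
endfacet
facet normal -0.756 -0.222 -0.616
outer loop
vertex 1.17 0.596 2.817
vertex 0.832 0.357 3.318
vertex 0.778 0.985 3.158
endloop
endfacet
facet normal 0.252 0.769 -0.588
outer loop
vertex 1.17 0.596 2.817
vertex 0.778 0.985 3.158
vertex 2.206 0.901 3.66
endloop
endfacet
facet normal 0.252 0.770 -0.587
outer loop
vertex 2.206 0.901 3.66
vertex 0.778 0.985 3.158
vertex 1.813 1.29 4.002
endloop
endfacet
facet normal 0.756 0.223 0.615
outer loop
vertex 2.206 0.901 3.66
vertex 1.813 1.29 4.002
vertex 1.868 0.663 4.162
endloop
endfacet
facet normal -0.756 -0.222 -0.616
outer loop
vertex 0.778 0.985 3.158
vertex 0.832 0.357 3.318
vertex 0.439 0.747 3.66
endloop
endfacet
facet normal -0.397 0.904 0.160
outer loop
vertex 0.778 0.985 3.158
vertex 0.439 0.747 3.66
vertex 1.813 1.29 4.002
endloop
endfacet
facet normal -0.397 0.903 0.161
outer loop
vertex 1.813 1.29 4.002
vertex 0.439 0.747 3.66
vertex 1.475 1.052 4.503
endloop
endfacet
facet normal 0.756 0.223 0.616
outer loop
vertex 1.813 1.29 4.002
vertex 1.475 1.052 4.503
vertex 1.868 0.663 4.162
endloop
endfacet
facet normal -0.756 -0.223 -0.615
outer loop
vertex 0.439 0.747 3.66
vertex 0.832 0.357 3.318
vertex 0.494 0.119 3.82
endloop
endfacet
facet normal -0.649 0.134 0.749
outer loop
vertex 0.439 0.747 3.66
vertex 0.494 0.119 3.82
vertex 1.475 1.052 4.503
endloop
endfacet
facet normal -0.649 0.134 0.749
outer loop
vertex 1.475 1.052 4.503
vertex 0.494 0.119 3.82
vertex 1.53 0.424 4.663
endloop
endfacet
facet normal 0.755 0.223 0.616
outer loop
vertex 1.475 1.052 4.503
vertex 1.53 0.424 4.663
vertex 1.868 0.663 4.162
endloop
endfacet
facet normal -0.756 -0.223 -0.615
outer loop
vertex 0.494 0.119 3.82
vertex 0.832 0.357 3.318
vertex 0.887 -0.27 3.478
endloop
endfacet
facet normal -0.251 -0.770 0.587
outer loop
vertex 0.494 0.119 3.82
vertex 0.887 -0.27 3.478
vertex 1.53 0.424 4.663
endloop
endfacet
facet normal -0.252 -0.769 0.587
outer loop
vertex 1.53 0.424 4.663
vertex 0.887 -0.27 3.478
vertex 1.922 0.035 4.322
endloop
endfacet
facet normal 0.756 0.222 0.616
outer loop
vertex 1.53 0.424 4.663
vertex 1.922 0.035 4.322
vertex 1.868 0.663 4.162
endloop
endfacet
facet normal -0.756 -0.223 -0.616
outer loop
vertex 0.887 -0.27 3.478
vertex 0.832 0.357 3.318
vertex 1.225 -0.032 2.977
endloop
endfacet
facet normal 0.397 -0.903 -0.161
outer loop
vertex 0.887 -0.27 3.478
vertex 1.225 -0.032 2.977
vertex 1.922 0.035 4.322
endloop
endfacet
facet normal 0.397 -0.904 -0.161
outer loop
vertex 1.922 0.035 4.322
vertex 1.225 -0.032 2.977
vertex 2.261 0.273 3.82
endloop
endfacet
facet normal 0.756 0.222 0.616
outer loop
vertex 1.922 0.035 4.322
vertex 2.261 0.273 3.82
vertex 1.868 0.663 4.162
endloop
endfacet

endsolid


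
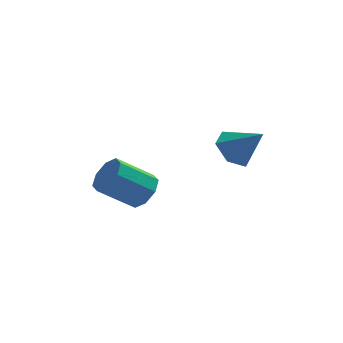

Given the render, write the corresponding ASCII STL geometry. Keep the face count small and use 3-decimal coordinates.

solid 
facet normal 0.785 0.136 -0.604
outer loop
vertex -2.395 -2.253 -2.873
vertex -2.952 -2.122 -3.568
vertex -2.569 -1.591 -2.95
endloop
endfacet
facet normal 0.565 0.240 0.789
outer loop
vertex -2.395 -2.253 -2.873
vertex -2.569 -1.591 -2.95
vertex -3.871 -2.509 -1.738
endloop
endfacet
facet normal 0.565 0.241 0.789
outer loop
vertex -3.871 -2.509 -1.738
vertex -2.569 -1.591 -2.95
vertex -4.046 -1.847 -1.815
endloop
endfacet
facet normal -0.785 -0.137 0.604
outer loop
vertex -3.871 -2.509 -1.738
vertex -4.046 -1.847 -1.815
vertex -4.428 -2.378 -2.432
endloop
endfacet
facet normal 0.786 0.136 -0.604
outer loop
vertex -2.569 -1.591 -2.95
vertex -2.952 -2.122 -3.568
vertex -2.967 -1.24 -3.389
endloop
endfacet
facet normal 0.221 0.850 0.479
outer loop
vertex -2.569 -1.591 -2.95
vertex -2.967 -1.24 -3.389
vertex -4.046 -1.847 -1.815
endloop
endfacet
facet normal 0.221 0.850 0.479
outer loop
vertex -4.046 -1.847 -1.815
vertex -2.967 -1.24 -3.389
vertex -4.444 -1.496 -2.254
endloop
endfacet
facet normal -0.786 -0.136 0.604
outer loop
vertex -4.046 -1.847 -1.815
vertex -4.444 -1.496 -2.254
vertex -4.428 -2.378 -2.432
endloop
endfacet
facet normal 0.784 0.136 -0.605
outer loop
vertex -2.967 -1.24 -3.389
vertex -2.952 -2.122 -3.568
vertex -3.357 -1.406 -3.932
endloop
endfacet
facet normal -0.253 0.961 -0.112
outer loop
vertex -2.967 -1.24 -3.389
vertex -3.357 -1.406 -3.932
vertex -4.444 -1.496 -2.254
endloop
endfacet
facet normal -0.253 0.961 -0.112
outer loop
vertex -4.444 -1.496 -2.254
vertex -3.357 -1.406 -3.932
vertex -4.833 -1.662 -2.797
endloop
endfacet
facet normal -0.785 -0.136 0.604
outer loop
vertex -4.444 -1.496 -2.254
vertex -4.833 -1.662 -2.797
vertex -4.428 -2.378 -2.432
endloop
endfacet
facet normal 0.785 0.137 -0.604
outer loop
vertex -3.357 -1.406 -3.932
vertex -2.952 -2.122 -3.568
vertex -3.509 -1.991 -4.262
endloop
endfacet
facet normal -0.578 0.510 -0.637
outer loop
vertex -3.357 -1.406 -3.932
vertex -3.509 -1.991 -4.262
vertex -4.833 -1.662 -2.797
endloop
endfacet
facet normal -0.578 0.510 -0.637
outer loop
vertex -4.833 -1.662 -2.797
vertex -3.509 -1.991 -4.262
vertex -4.985 -2.247 -3.127
endloop
endfacet
facet normal -0.785 -0.136 0.604
outer loop
vertex -4.833 -1.662 -2.797
vertex -4.985 -2.247 -3.127
vertex -4.428 -2.378 -2.432
endloop
endfacet
facet normal 0.785 0.137 -0.604
outer loop
vertex -3.509 -1.991 -4.262
vertex -2.952 -2.122 -3.568
vertex -3.334 -2.653 -4.185
endloop
endfacet
facet normal -0.565 -0.241 -0.789
outer loop
vertex -3.509 -1.991 -4.262
vertex -3.334 -2.653 -4.185
vertex -4.985 -2.247 -3.127
endloop
endfacet
facet normal -0.565 -0.240 -0.789
outer loop
vertex -4.985 -2.247 -3.127
vertex -3.334 -2.653 -4.185
vertex -4.811 -2.909 -3.05
endloop
endfacet
facet normal -0.785 -0.136 0.604
outer loop
vertex -4.985 -2.247 -3.127
vertex -4.811 -2.909 -3.05
vertex -4.428 -2.378 -2.432
endloop
endfacet
facet normal 0.786 0.136 -0.604
outer loop
vertex -3.334 -2.653 -4.185
vertex -2.952 -2.122 -3.568
vertex -2.936 -3.004 -3.746
endloop
endfacet
facet normal -0.221 -0.850 -0.479
outer loop
vertex -3.334 -2.653 -4.185
vertex -2.936 -3.004 -3.746
vertex -4.811 -2.909 -3.05
endloop
endfacet
facet normal -0.221 -0.850 -0.479
outer loop
vertex -4.811 -2.909 -3.05
vertex -2.936 -3.004 -3.746
vertex -4.413 -3.26 -2.611
endloop
endfacet
facet normal -0.786 -0.136 0.604
outer loop
vertex -4.811 -2.909 -3.05
vertex -4.413 -3.26 -2.611
vertex -4.428 -2.378 -2.432
endloop
endfacet
facet normal 0.785 0.136 -0.604
outer loop
vertex -2.936 -3.004 -3.746
vertex -2.952 -2.122 -3.568
vertex -2.547 -2.838 -3.203
endloop
endfacet
facet normal 0.253 -0.961 0.113
outer loop
vertex -2.936 -3.004 -3.746
vertex -2.547 -2.838 -3.203
vertex -4.413 -3.26 -2.611
endloop
endfacet
facet normal 0.253 -0.961 0.112
outer loop
vertex -4.413 -3.26 -2.611
vertex -2.547 -2.838 -3.203
vertex -4.023 -3.094 -2.068
endloop
endfacet
facet normal -0.784 -0.136 0.605
outer loop
vertex -4.413 -3.26 -2.611
vertex -4.023 -3.094 -2.068
vertex -4.428 -2.378 -2.432
endloop
endfacet
facet normal 0.785 0.136 -0.604
outer loop
vertex -2.547 -2.838 -3.203
vertex -2.952 -2.122 -3.568
vertex -2.395 -2.253 -2.873
endloop
endfacet
facet normal 0.578 -0.510 0.637
outer loop
vertex -2.547 -2.838 -3.203
vertex -2.395 -2.253 -2.873
vertex -4.023 -3.094 -2.068
endloop
endfacet
facet normal 0.578 -0.510 0.637
outer loop
vertex -4.023 -3.094 -2.068
vertex -2.395 -2.253 -2.873
vertex -3.871 -2.509 -1.738
endloop
endfacet
facet normal -0.785 -0.137 0.604
outer loop
vertex -4.023 -3.094 -2.068
vertex -3.871 -2.509 -1.738
vertex -4.428 -2.378 -2.432
endloop
endfacet
facet normal -0.633 0.380 -0.674
outer loop
vertex 0.901 -3.55 -1.513
vertex 0.485 -3.014 -0.82
vertex 1.234 -2.659 -1.323
endloop
endfacet
facet normal 0.905 -0.268 -0.331
outer loop
vertex 0.901 -3.55 -1.513
vertex 1.234 -2.659 -1.323
vertex 1.535 -3.646 0.3
endloop
endfacet
facet normal -0.633 0.380 -0.674
outer loop
vertex 1.234 -2.659 -1.323
vertex 0.485 -3.014 -0.82
vertex 0.818 -2.123 -0.63
endloop
endfacet
facet normal 0.861 0.490 0.138
outer loop
vertex 1.234 -2.659 -1.323
vertex 0.818 -2.123 -0.63
vertex 1.535 -3.646 0.3
endloop
endfacet
facet normal -0.634 0.380 -0.674
outer loop
vertex 0.818 -2.123 -0.63
vertex 0.485 -3.014 -0.82
vertex 0.069 -2.478 -0.126
endloop
endfacet
facet normal 0.242 0.586 0.773
outer loop
vertex 0.818 -2.123 -0.63
vertex 0.069 -2.478 -0.126
vertex 1.535 -3.646 0.3
endloop
endfacet
facet normal -0.633 0.381 -0.674
outer loop
vertex 0.069 -2.478 -0.126
vertex 0.485 -3.014 -0.82
vertex -0.265 -3.369 -0.316
endloop
endfacet
facet normal -0.333 -0.075 0.940
outer loop
vertex 0.069 -2.478 -0.126
vertex -0.265 -3.369 -0.316
vertex 1.535 -3.646 0.3
endloop
endfacet
facet normal -0.633 0.380 -0.674
outer loop
vertex -0.265 -3.369 -0.316
vertex 0.485 -3.014 -0.82
vertex 0.151 -3.905 -1.009
endloop
endfacet
facet normal -0.289 -0.833 0.471
outer loop
vertex -0.265 -3.369 -0.316
vertex 0.151 -3.905 -1.009
vertex 1.535 -3.646 0.3
endloop
endfacet
facet normal -0.633 0.380 -0.674
outer loop
vertex 0.151 -3.905 -1.009
vertex 0.485 -3.014 -0.82
vertex 0.901 -3.55 -1.513
endloop
endfacet
facet normal 0.330 -0.930 -0.164
outer loop
vertex 0.151 -3.905 -1.009
vertex 0.901 -3.55 -1.513
vertex 1.535 -3.646 0.3
endloop
endfacet

endsolid


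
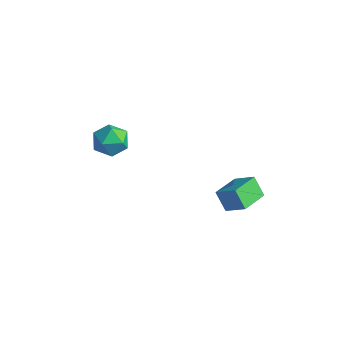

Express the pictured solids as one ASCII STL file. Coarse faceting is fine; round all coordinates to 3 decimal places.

solid 
facet normal -0.577 -0.022 0.816
outer loop
vertex 4.058 1.322 2.566
vertex 3.697 3.228 2.362
vertex 2.769 0.98 1.646
endloop
endfacet
facet normal 0.185 -0.977 0.105
outer loop
vertex 3.623 1.012 0.438
vertex 4.058 1.322 2.566
vertex 2.769 0.98 1.646
endloop
endfacet
facet normal -0.577 -0.022 0.816
outer loop
vertex 2.769 0.98 1.646
vertex 3.697 3.228 2.362
vertex 2.408 2.885 1.442
endloop
endfacet
facet normal -0.795 -0.212 -0.568
outer loop
vertex 2.408 2.885 1.442
vertex 3.623 1.012 0.438
vertex 2.769 0.98 1.646
endloop
endfacet
facet normal 0.795 0.211 0.568
outer loop
vertex 4.058 1.322 2.566
vertex 4.551 3.26 1.154
vertex 3.697 3.228 2.362
endloop
endfacet
facet normal 0.185 -0.977 0.104
outer loop
vertex 4.912 1.355 1.358
vertex 4.058 1.322 2.566
vertex 3.623 1.012 0.438
endloop
endfacet
facet normal 0.795 0.212 0.568
outer loop
vertex 4.912 1.355 1.358
vertex 4.551 3.26 1.154
vertex 4.058 1.322 2.566
endloop
endfacet
facet normal -0.185 0.977 -0.105
outer loop
vertex 3.697 3.228 2.362
vertex 4.551 3.26 1.154
vertex 2.408 2.885 1.442
endloop
endfacet
facet normal -0.795 -0.211 -0.568
outer loop
vertex 3.262 2.918 0.234
vertex 3.623 1.012 0.438
vertex 2.408 2.885 1.442
endloop
endfacet
facet normal -0.185 0.977 -0.104
outer loop
vertex 2.408 2.885 1.442
vertex 4.551 3.26 1.154
vertex 3.262 2.918 0.234
endloop
endfacet
facet normal 0.577 0.022 -0.816
outer loop
vertex 3.262 2.918 0.234
vertex 4.912 1.355 1.358
vertex 3.623 1.012 0.438
endloop
endfacet
facet normal 0.577 0.022 -0.816
outer loop
vertex 4.551 3.26 1.154
vertex 4.912 1.355 1.358
vertex 3.262 2.918 0.234
endloop
endfacet
facet normal -0.549 -0.005 0.836
outer loop
vertex -4.84 -0.768 3.996
vertex -4.796 -2.029 4.018
vertex -3.906 -1.356 4.607
endloop
endfacet
facet normal -0.151 0.586 0.796
outer loop
vertex -4.84 -0.768 3.996
vertex -3.906 -1.356 4.607
vertex -3.658 -0.338 3.904
endloop
endfacet
facet normal -0.322 0.927 0.192
outer loop
vertex -4.84 -0.768 3.996
vertex -3.658 -0.338 3.904
vertex -4.394 -0.382 2.881
endloop
endfacet
facet normal -0.825 0.547 -0.141
outer loop
vertex -4.84 -0.768 3.996
vertex -4.394 -0.382 2.881
vertex -5.098 -1.427 2.951
endloop
endfacet
facet normal -0.966 -0.029 0.257
outer loop
vertex -4.84 -0.768 3.996
vertex -5.098 -1.427 2.951
vertex -4.796 -2.029 4.018
endloop
endfacet
facet normal 0.533 0.389 0.751
outer loop
vertex -3.658 -0.338 3.904
vertex -3.906 -1.356 4.607
vertex -2.882 -1.333 3.869
endloop
endfacet
facet normal -0.111 -0.568 0.816
outer loop
vertex -3.906 -1.356 4.607
vertex -4.796 -2.029 4.018
vertex -3.586 -2.378 3.939
endloop
endfacet
facet normal -0.785 -0.608 -0.121
outer loop
vertex -4.796 -2.029 4.018
vertex -5.098 -1.427 2.951
vertex -4.322 -2.422 2.916
endloop
endfacet
facet normal -0.558 0.325 -0.764
outer loop
vertex -5.098 -1.427 2.951
vertex -4.394 -0.382 2.881
vertex -4.074 -1.404 2.213
endloop
endfacet
facet normal 0.256 0.940 -0.225
outer loop
vertex -4.394 -0.382 2.881
vertex -3.658 -0.338 3.904
vertex -3.184 -0.731 2.802
endloop
endfacet
facet normal 0.825 -0.547 0.141
outer loop
vertex -3.14 -1.992 2.824
vertex -2.882 -1.333 3.869
vertex -3.586 -2.378 3.939
endloop
endfacet
facet normal 0.322 -0.927 -0.192
outer loop
vertex -3.14 -1.992 2.824
vertex -3.586 -2.378 3.939
vertex -4.322 -2.422 2.916
endloop
endfacet
facet normal 0.151 -0.586 -0.796
outer loop
vertex -3.14 -1.992 2.824
vertex -4.322 -2.422 2.916
vertex -4.074 -1.404 2.213
endloop
endfacet
facet normal 0.549 0.005 -0.836
outer loop
vertex -3.14 -1.992 2.824
vertex -4.074 -1.404 2.213
vertex -3.184 -0.731 2.802
endloop
endfacet
facet normal 0.966 0.029 -0.257
outer loop
vertex -3.14 -1.992 2.824
vertex -3.184 -0.731 2.802
vertex -2.882 -1.333 3.869
endloop
endfacet
facet normal 0.558 -0.325 0.764
outer loop
vertex -3.586 -2.378 3.939
vertex -2.882 -1.333 3.869
vertex -3.906 -1.356 4.607
endloop
endfacet
facet normal -0.256 -0.940 0.225
outer loop
vertex -4.322 -2.422 2.916
vertex -3.586 -2.378 3.939
vertex -4.796 -2.029 4.018
endloop
endfacet
facet normal -0.533 -0.389 -0.751
outer loop
vertex -4.074 -1.404 2.213
vertex -4.322 -2.422 2.916
vertex -5.098 -1.427 2.951
endloop
endfacet
facet normal 0.111 0.568 -0.816
outer loop
vertex -3.184 -0.731 2.802
vertex -4.074 -1.404 2.213
vertex -4.394 -0.382 2.881
endloop
endfacet
facet normal 0.785 0.608 0.121
outer loop
vertex -2.882 -1.333 3.869
vertex -3.184 -0.731 2.802
vertex -3.658 -0.338 3.904
endloop
endfacet

endsolid


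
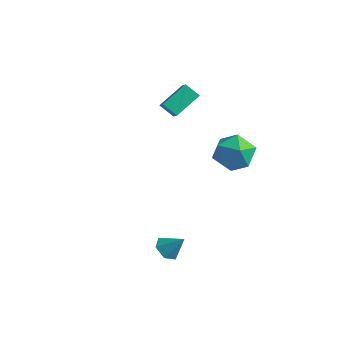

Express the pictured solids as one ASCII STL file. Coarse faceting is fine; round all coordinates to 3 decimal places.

solid 
facet normal -0.619 -0.270 -0.737
outer loop
vertex 1.945 -2.677 -3.248
vertex 1.386 -2.627 -2.797
vertex 1.592 -2.053 -3.18
endloop
endfacet
facet normal 0.826 0.496 -0.266
outer loop
vertex 1.945 -2.677 -3.248
vertex 1.592 -2.053 -3.18
vertex 2.154 -2.293 -1.883
endloop
endfacet
facet normal -0.619 -0.270 -0.737
outer loop
vertex 1.592 -2.053 -3.18
vertex 1.386 -2.627 -2.797
vertex 1.033 -2.003 -2.729
endloop
endfacet
facet normal 0.173 0.979 0.106
outer loop
vertex 1.592 -2.053 -3.18
vertex 1.033 -2.003 -2.729
vertex 2.154 -2.293 -1.883
endloop
endfacet
facet normal -0.619 -0.270 -0.737
outer loop
vertex 1.033 -2.003 -2.729
vertex 1.386 -2.627 -2.797
vertex 0.827 -2.577 -2.346
endloop
endfacet
facet normal -0.375 0.604 0.704
outer loop
vertex 1.033 -2.003 -2.729
vertex 0.827 -2.577 -2.346
vertex 2.154 -2.293 -1.883
endloop
endfacet
facet normal -0.619 -0.269 -0.738
outer loop
vertex 0.827 -2.577 -2.346
vertex 1.386 -2.627 -2.797
vertex 1.18 -3.201 -2.415
endloop
endfacet
facet normal -0.269 -0.255 0.929
outer loop
vertex 0.827 -2.577 -2.346
vertex 1.18 -3.201 -2.415
vertex 2.154 -2.293 -1.883
endloop
endfacet
facet normal -0.619 -0.269 -0.738
outer loop
vertex 1.18 -3.201 -2.415
vertex 1.386 -2.627 -2.797
vertex 1.739 -3.251 -2.866
endloop
endfacet
facet normal 0.383 -0.737 0.557
outer loop
vertex 1.18 -3.201 -2.415
vertex 1.739 -3.251 -2.866
vertex 2.154 -2.293 -1.883
endloop
endfacet
facet normal -0.619 -0.269 -0.738
outer loop
vertex 1.739 -3.251 -2.866
vertex 1.386 -2.627 -2.797
vertex 1.945 -2.677 -3.248
endloop
endfacet
facet normal 0.931 -0.362 -0.041
outer loop
vertex 1.739 -3.251 -2.866
vertex 1.945 -2.677 -3.248
vertex 2.154 -2.293 -1.883
endloop
endfacet
facet normal -0.767 -0.202 0.608
outer loop
vertex -3.17 4.197 2.945
vertex -3.762 4.632 2.343
vertex -3.421 2.752 2.148
endloop
endfacet
facet normal 0.624 -0.458 0.633
outer loop
vertex -2.678 2.948 1.557
vertex -3.17 4.197 2.945
vertex -3.421 2.752 2.148
endloop
endfacet
facet normal -0.767 -0.202 0.609
outer loop
vertex -3.421 2.752 2.148
vertex -3.762 4.632 2.343
vertex -4.014 3.186 1.546
endloop
endfacet
facet normal -0.150 -0.866 -0.476
outer loop
vertex -4.014 3.186 1.546
vertex -2.678 2.948 1.557
vertex -3.421 2.752 2.148
endloop
endfacet
facet normal 0.151 0.866 0.477
outer loop
vertex -3.17 4.197 2.945
vertex -3.019 4.828 1.752
vertex -3.762 4.632 2.343
endloop
endfacet
facet normal 0.624 -0.458 0.633
outer loop
vertex -2.426 4.394 2.354
vertex -3.17 4.197 2.945
vertex -2.678 2.948 1.557
endloop
endfacet
facet normal 0.150 0.866 0.477
outer loop
vertex -2.426 4.394 2.354
vertex -3.019 4.828 1.752
vertex -3.17 4.197 2.945
endloop
endfacet
facet normal -0.624 0.458 -0.633
outer loop
vertex -3.762 4.632 2.343
vertex -3.019 4.828 1.752
vertex -4.014 3.186 1.546
endloop
endfacet
facet normal -0.150 -0.866 -0.478
outer loop
vertex -3.27 3.383 0.955
vertex -2.678 2.948 1.557
vertex -4.014 3.186 1.546
endloop
endfacet
facet normal -0.624 0.458 -0.633
outer loop
vertex -4.014 3.186 1.546
vertex -3.019 4.828 1.752
vertex -3.27 3.383 0.955
endloop
endfacet
facet normal 0.767 0.202 -0.609
outer loop
vertex -3.27 3.383 0.955
vertex -2.426 4.394 2.354
vertex -2.678 2.948 1.557
endloop
endfacet
facet normal 0.767 0.203 -0.609
outer loop
vertex -3.019 4.828 1.752
vertex -2.426 4.394 2.354
vertex -3.27 3.383 0.955
endloop
endfacet
facet normal -0.953 0.008 -0.304
outer loop
vertex 0.061 3.606 -0.437
vertex -0.07 2.477 -0.056
vertex -0.299 3.39 0.686
endloop
endfacet
facet normal -0.741 0.662 -0.110
outer loop
vertex 0.061 3.606 -0.437
vertex -0.299 3.39 0.686
vertex 0.504 4.253 0.47
endloop
endfacet
facet normal -0.179 0.840 -0.512
outer loop
vertex 0.061 3.606 -0.437
vertex 0.504 4.253 0.47
vertex 1.229 3.874 -0.405
endloop
endfacet
facet normal -0.042 0.297 -0.954
outer loop
vertex 0.061 3.606 -0.437
vertex 1.229 3.874 -0.405
vertex 0.874 2.776 -0.731
endloop
endfacet
facet normal -0.521 -0.218 -0.825
outer loop
vertex 0.061 3.606 -0.437
vertex 0.874 2.776 -0.731
vertex -0.07 2.477 -0.056
endloop
endfacet
facet normal -0.526 0.632 0.569
outer loop
vertex 0.504 4.253 0.47
vertex -0.299 3.39 0.686
vertex 0.646 3.524 1.411
endloop
endfacet
facet normal -0.868 -0.425 0.256
outer loop
vertex -0.299 3.39 0.686
vertex -0.07 2.477 -0.056
vertex 0.291 2.426 1.085
endloop
endfacet
facet normal -0.169 -0.791 -0.587
outer loop
vertex -0.07 2.477 -0.056
vertex 0.874 2.776 -0.731
vertex 1.016 2.047 0.21
endloop
endfacet
facet normal 0.605 0.041 -0.796
outer loop
vertex 0.874 2.776 -0.731
vertex 1.229 3.874 -0.405
vertex 1.819 2.91 -0.006
endloop
endfacet
facet normal 0.384 0.920 -0.080
outer loop
vertex 1.229 3.874 -0.405
vertex 0.504 4.253 0.47
vertex 1.59 3.823 0.736
endloop
endfacet
facet normal 0.042 -0.297 0.954
outer loop
vertex 1.459 2.694 1.117
vertex 0.646 3.524 1.411
vertex 0.291 2.426 1.085
endloop
endfacet
facet normal 0.179 -0.840 0.512
outer loop
vertex 1.459 2.694 1.117
vertex 0.291 2.426 1.085
vertex 1.016 2.047 0.21
endloop
endfacet
facet normal 0.741 -0.662 0.110
outer loop
vertex 1.459 2.694 1.117
vertex 1.016 2.047 0.21
vertex 1.819 2.91 -0.006
endloop
endfacet
facet normal 0.953 -0.008 0.304
outer loop
vertex 1.459 2.694 1.117
vertex 1.819 2.91 -0.006
vertex 1.59 3.823 0.736
endloop
endfacet
facet normal 0.521 0.218 0.825
outer loop
vertex 1.459 2.694 1.117
vertex 1.59 3.823 0.736
vertex 0.646 3.524 1.411
endloop
endfacet
facet normal -0.605 -0.041 0.796
outer loop
vertex 0.291 2.426 1.085
vertex 0.646 3.524 1.411
vertex -0.299 3.39 0.686
endloop
endfacet
facet normal -0.384 -0.920 0.080
outer loop
vertex 1.016 2.047 0.21
vertex 0.291 2.426 1.085
vertex -0.07 2.477 -0.056
endloop
endfacet
facet normal 0.526 -0.632 -0.569
outer loop
vertex 1.819 2.91 -0.006
vertex 1.016 2.047 0.21
vertex 0.874 2.776 -0.731
endloop
endfacet
facet normal 0.868 0.425 -0.256
outer loop
vertex 1.59 3.823 0.736
vertex 1.819 2.91 -0.006
vertex 1.229 3.874 -0.405
endloop
endfacet
facet normal 0.169 0.791 0.587
outer loop
vertex 0.646 3.524 1.411
vertex 1.59 3.823 0.736
vertex 0.504 4.253 0.47
endloop
endfacet

endsolid


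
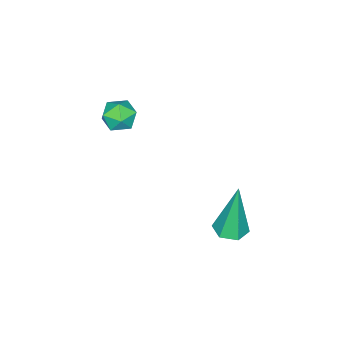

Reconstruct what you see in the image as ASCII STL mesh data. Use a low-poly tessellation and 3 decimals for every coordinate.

solid 
facet normal 0.113 -0.050 -0.992
outer loop
vertex 1.379 3.453 -2.021
vertex 1.05 2.927 -2.032
vertex 0.763 3.473 -2.092
endloop
endfacet
facet normal 0.009 0.980 0.199
outer loop
vertex 1.379 3.453 -2.021
vertex 0.763 3.473 -2.092
vertex 0.81 3.033 0.072
endloop
endfacet
facet normal 0.113 -0.050 -0.992
outer loop
vertex 0.763 3.473 -2.092
vertex 1.05 2.927 -2.032
vertex 0.435 2.948 -2.103
endloop
endfacet
facet normal -0.843 0.524 0.125
outer loop
vertex 0.763 3.473 -2.092
vertex 0.435 2.948 -2.103
vertex 0.81 3.033 0.072
endloop
endfacet
facet normal 0.113 -0.050 -0.992
outer loop
vertex 0.435 2.948 -2.103
vertex 1.05 2.927 -2.032
vertex 0.722 2.401 -2.043
endloop
endfacet
facet normal -0.880 -0.443 0.169
outer loop
vertex 0.435 2.948 -2.103
vertex 0.722 2.401 -2.043
vertex 0.81 3.033 0.072
endloop
endfacet
facet normal 0.113 -0.050 -0.992
outer loop
vertex 0.722 2.401 -2.043
vertex 1.05 2.927 -2.032
vertex 1.337 2.381 -1.972
endloop
endfacet
facet normal -0.064 -0.955 0.288
outer loop
vertex 0.722 2.401 -2.043
vertex 1.337 2.381 -1.972
vertex 0.81 3.033 0.072
endloop
endfacet
facet normal 0.114 -0.049 -0.992
outer loop
vertex 1.337 2.381 -1.972
vertex 1.05 2.927 -2.032
vertex 1.666 2.906 -1.96
endloop
endfacet
facet normal 0.786 -0.501 0.362
outer loop
vertex 1.337 2.381 -1.972
vertex 1.666 2.906 -1.96
vertex 0.81 3.033 0.072
endloop
endfacet
facet normal 0.114 -0.051 -0.992
outer loop
vertex 1.666 2.906 -1.96
vertex 1.05 2.927 -2.032
vertex 1.379 3.453 -2.021
endloop
endfacet
facet normal 0.824 0.468 0.318
outer loop
vertex 1.666 2.906 -1.96
vertex 1.379 3.453 -2.021
vertex 0.81 3.033 0.072
endloop
endfacet
facet normal -0.509 0.311 0.803
outer loop
vertex 1.738 -0.305 2.911
vertex 1.433 -0.892 2.945
vertex 2.003 -0.795 3.269
endloop
endfacet
facet normal 0.129 0.629 0.766
outer loop
vertex 1.738 -0.305 2.911
vertex 2.003 -0.795 3.269
vertex 2.391 -0.414 2.891
endloop
endfacet
facet normal 0.167 0.976 0.143
outer loop
vertex 1.738 -0.305 2.911
vertex 2.391 -0.414 2.891
vertex 2.062 -0.276 2.334
endloop
endfacet
facet normal -0.445 0.871 -0.206
outer loop
vertex 1.738 -0.305 2.911
vertex 2.062 -0.276 2.334
vertex 1.47 -0.571 2.366
endloop
endfacet
facet normal -0.865 0.461 0.200
outer loop
vertex 1.738 -0.305 2.911
vertex 1.47 -0.571 2.366
vertex 1.433 -0.892 2.945
endloop
endfacet
facet normal 0.629 0.122 0.768
outer loop
vertex 2.391 -0.414 2.891
vertex 2.003 -0.795 3.269
vertex 2.49 -1.069 2.914
endloop
endfacet
facet normal -0.402 -0.395 0.826
outer loop
vertex 2.003 -0.795 3.269
vertex 1.433 -0.892 2.945
vertex 1.898 -1.364 2.946
endloop
endfacet
facet normal -0.977 -0.153 -0.147
outer loop
vertex 1.433 -0.892 2.945
vertex 1.47 -0.571 2.366
vertex 1.569 -1.226 2.389
endloop
endfacet
facet normal -0.299 0.512 -0.805
outer loop
vertex 1.47 -0.571 2.366
vertex 2.062 -0.276 2.334
vertex 1.957 -0.845 2.011
endloop
endfacet
facet normal 0.692 0.681 -0.240
outer loop
vertex 2.062 -0.276 2.334
vertex 2.391 -0.414 2.891
vertex 2.527 -0.748 2.335
endloop
endfacet
facet normal 0.445 -0.871 0.206
outer loop
vertex 2.222 -1.335 2.369
vertex 2.49 -1.069 2.914
vertex 1.898 -1.364 2.946
endloop
endfacet
facet normal -0.167 -0.976 -0.143
outer loop
vertex 2.222 -1.335 2.369
vertex 1.898 -1.364 2.946
vertex 1.569 -1.226 2.389
endloop
endfacet
facet normal -0.129 -0.629 -0.766
outer loop
vertex 2.222 -1.335 2.369
vertex 1.569 -1.226 2.389
vertex 1.957 -0.845 2.011
endloop
endfacet
facet normal 0.509 -0.311 -0.803
outer loop
vertex 2.222 -1.335 2.369
vertex 1.957 -0.845 2.011
vertex 2.527 -0.748 2.335
endloop
endfacet
facet normal 0.865 -0.461 -0.200
outer loop
vertex 2.222 -1.335 2.369
vertex 2.527 -0.748 2.335
vertex 2.49 -1.069 2.914
endloop
endfacet
facet normal 0.299 -0.512 0.805
outer loop
vertex 1.898 -1.364 2.946
vertex 2.49 -1.069 2.914
vertex 2.003 -0.795 3.269
endloop
endfacet
facet normal -0.692 -0.681 0.240
outer loop
vertex 1.569 -1.226 2.389
vertex 1.898 -1.364 2.946
vertex 1.433 -0.892 2.945
endloop
endfacet
facet normal -0.629 -0.122 -0.768
outer loop
vertex 1.957 -0.845 2.011
vertex 1.569 -1.226 2.389
vertex 1.47 -0.571 2.366
endloop
endfacet
facet normal 0.402 0.395 -0.826
outer loop
vertex 2.527 -0.748 2.335
vertex 1.957 -0.845 2.011
vertex 2.062 -0.276 2.334
endloop
endfacet
facet normal 0.977 0.153 0.147
outer loop
vertex 2.49 -1.069 2.914
vertex 2.527 -0.748 2.335
vertex 2.391 -0.414 2.891
endloop
endfacet

endsolid


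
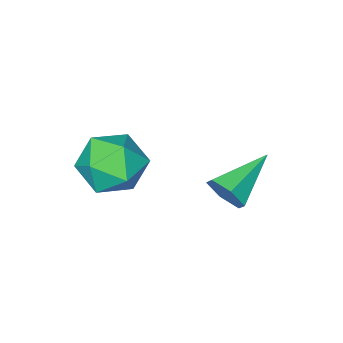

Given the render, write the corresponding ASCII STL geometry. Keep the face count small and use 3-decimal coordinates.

solid 
facet normal -0.769 0.431 -0.472
outer loop
vertex 2.218 1.178 -3.481
vertex 1.58 0.349 -3.199
vertex 1.665 1.212 -2.55
endloop
endfacet
facet normal -0.316 0.923 -0.221
outer loop
vertex 2.218 1.178 -3.481
vertex 1.665 1.212 -2.55
vertex 2.692 1.556 -2.583
endloop
endfacet
facet normal 0.326 0.797 -0.508
outer loop
vertex 2.218 1.178 -3.481
vertex 2.692 1.556 -2.583
vertex 3.241 0.905 -3.253
endloop
endfacet
facet normal 0.270 0.229 -0.935
outer loop
vertex 2.218 1.178 -3.481
vertex 3.241 0.905 -3.253
vertex 2.554 0.16 -3.633
endloop
endfacet
facet normal -0.407 0.002 -0.914
outer loop
vertex 2.218 1.178 -3.481
vertex 2.554 0.16 -3.633
vertex 1.58 0.349 -3.199
endloop
endfacet
facet normal -0.264 0.834 0.485
outer loop
vertex 2.692 1.556 -2.583
vertex 1.665 1.212 -2.55
vertex 2.346 0.96 -1.747
endloop
endfacet
facet normal -0.996 0.039 0.078
outer loop
vertex 1.665 1.212 -2.55
vertex 1.58 0.349 -3.199
vertex 1.659 0.215 -2.127
endloop
endfacet
facet normal -0.410 -0.654 -0.636
outer loop
vertex 1.58 0.349 -3.199
vertex 2.554 0.16 -3.633
vertex 2.208 -0.436 -2.797
endloop
endfacet
facet normal 0.684 -0.289 -0.670
outer loop
vertex 2.554 0.16 -3.633
vertex 3.241 0.905 -3.253
vertex 3.235 -0.092 -2.83
endloop
endfacet
facet normal 0.775 0.631 0.022
outer loop
vertex 3.241 0.905 -3.253
vertex 2.692 1.556 -2.583
vertex 3.32 0.771 -2.181
endloop
endfacet
facet normal -0.270 -0.229 0.935
outer loop
vertex 2.682 -0.058 -1.899
vertex 2.346 0.96 -1.747
vertex 1.659 0.215 -2.127
endloop
endfacet
facet normal -0.326 -0.797 0.508
outer loop
vertex 2.682 -0.058 -1.899
vertex 1.659 0.215 -2.127
vertex 2.208 -0.436 -2.797
endloop
endfacet
facet normal 0.316 -0.923 0.221
outer loop
vertex 2.682 -0.058 -1.899
vertex 2.208 -0.436 -2.797
vertex 3.235 -0.092 -2.83
endloop
endfacet
facet normal 0.769 -0.431 0.472
outer loop
vertex 2.682 -0.058 -1.899
vertex 3.235 -0.092 -2.83
vertex 3.32 0.771 -2.181
endloop
endfacet
facet normal 0.407 -0.002 0.914
outer loop
vertex 2.682 -0.058 -1.899
vertex 3.32 0.771 -2.181
vertex 2.346 0.96 -1.747
endloop
endfacet
facet normal -0.684 0.289 0.670
outer loop
vertex 1.659 0.215 -2.127
vertex 2.346 0.96 -1.747
vertex 1.665 1.212 -2.55
endloop
endfacet
facet normal -0.775 -0.631 -0.022
outer loop
vertex 2.208 -0.436 -2.797
vertex 1.659 0.215 -2.127
vertex 1.58 0.349 -3.199
endloop
endfacet
facet normal 0.264 -0.834 -0.485
outer loop
vertex 3.235 -0.092 -2.83
vertex 2.208 -0.436 -2.797
vertex 2.554 0.16 -3.633
endloop
endfacet
facet normal 0.996 -0.039 -0.078
outer loop
vertex 3.32 0.771 -2.181
vertex 3.235 -0.092 -2.83
vertex 3.241 0.905 -3.253
endloop
endfacet
facet normal 0.410 0.654 0.636
outer loop
vertex 2.346 0.96 -1.747
vertex 3.32 0.771 -2.181
vertex 2.692 1.556 -2.583
endloop
endfacet
facet normal 0.922 0.108 -0.373
outer loop
vertex 0.707 2.639 -2.886
vertex 0.441 2.895 -3.469
vertex 0.602 3.318 -2.948
endloop
endfacet
facet normal 0.043 0.097 0.994
outer loop
vertex 0.707 2.639 -2.886
vertex 0.602 3.318 -2.948
vertex -1.181 2.705 -2.811
endloop
endfacet
facet normal 0.921 0.109 -0.373
outer loop
vertex 0.602 3.318 -2.948
vertex 0.441 2.895 -3.469
vertex 0.336 3.575 -3.53
endloop
endfacet
facet normal -0.251 0.838 0.485
outer loop
vertex 0.602 3.318 -2.948
vertex 0.336 3.575 -3.53
vertex -1.181 2.705 -2.811
endloop
endfacet
facet normal 0.921 0.109 -0.374
outer loop
vertex 0.336 3.575 -3.53
vertex 0.441 2.895 -3.469
vertex 0.174 3.152 -4.051
endloop
endfacet
facet normal -0.590 0.707 -0.390
outer loop
vertex 0.336 3.575 -3.53
vertex 0.174 3.152 -4.051
vertex -1.181 2.705 -2.811
endloop
endfacet
facet normal 0.921 0.109 -0.374
outer loop
vertex 0.174 3.152 -4.051
vertex 0.441 2.895 -3.469
vertex 0.279 2.473 -3.99
endloop
endfacet
facet normal -0.635 -0.166 -0.754
outer loop
vertex 0.174 3.152 -4.051
vertex 0.279 2.473 -3.99
vertex -1.181 2.705 -2.811
endloop
endfacet
facet normal 0.921 0.108 -0.374
outer loop
vertex 0.279 2.473 -3.99
vertex 0.441 2.895 -3.469
vertex 0.546 2.216 -3.407
endloop
endfacet
facet normal -0.341 -0.908 -0.244
outer loop
vertex 0.279 2.473 -3.99
vertex 0.546 2.216 -3.407
vertex -1.181 2.705 -2.811
endloop
endfacet
facet normal 0.922 0.108 -0.373
outer loop
vertex 0.546 2.216 -3.407
vertex 0.441 2.895 -3.469
vertex 0.707 2.639 -2.886
endloop
endfacet
facet normal -0.002 -0.776 0.631
outer loop
vertex 0.546 2.216 -3.407
vertex 0.707 2.639 -2.886
vertex -1.181 2.705 -2.811
endloop
endfacet

endsolid
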